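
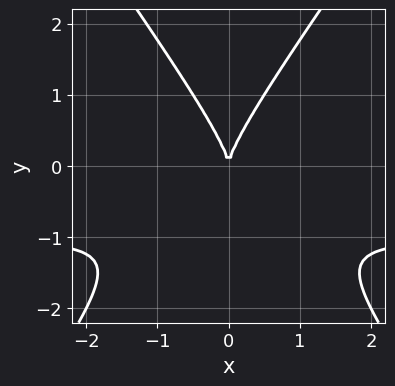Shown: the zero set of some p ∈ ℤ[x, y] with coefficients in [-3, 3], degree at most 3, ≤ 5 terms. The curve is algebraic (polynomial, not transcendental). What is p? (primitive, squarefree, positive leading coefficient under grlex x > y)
2*x^2*y - y^3 + 2*x^2

(a) The degree is 3 — no degree-2 curve has this shape.
(b) Symmetries: the x ↦ −x reflection is a symmetry, so x appears only in even powers.
(c) Observable constraints: one y-axis crossing is at y = 0; one x-axis crossing is at x = 0.
(d) Matching integer coefficients to the picture gives p.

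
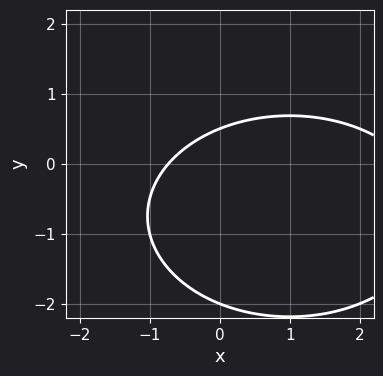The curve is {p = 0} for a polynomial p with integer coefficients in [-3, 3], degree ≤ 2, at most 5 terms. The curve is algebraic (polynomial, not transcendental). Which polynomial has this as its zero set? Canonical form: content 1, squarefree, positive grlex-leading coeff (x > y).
1. deg p = 2. A generic line meets the curve in up to 2 points.
2. From the axis intercepts and sections: one y-axis crossing is at y = -2.
3. Together with the visible shape, these determine p as stated.

x^2 + 2*y^2 - 2*x + 3*y - 2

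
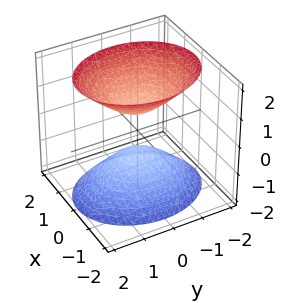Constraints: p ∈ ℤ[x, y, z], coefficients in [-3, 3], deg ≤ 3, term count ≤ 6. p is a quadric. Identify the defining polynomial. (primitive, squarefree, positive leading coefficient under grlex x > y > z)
3*x^2 + 2*y^2 - 2*z^2 + 1

First, there are 2 components. They look like related sheets of one shape, so recover p as a whole.
Then, degree: two separate bowl-shaped sheets opening away from each other; a quadric, so deg p = 2.
Then, symmetries: the y ↦ −y reflection is a symmetry, so y appears only in even powers; the z ↦ −z reflection is a symmetry, so z appears only in even powers; mirror symmetry x ↦ −x ⇒ only even powers of x.
Next, checking where it meets the axes: the surface avoids every integer x-axis point in the box; no y-intercept at any integer in the box.
Finally, these observations pin down the coefficients.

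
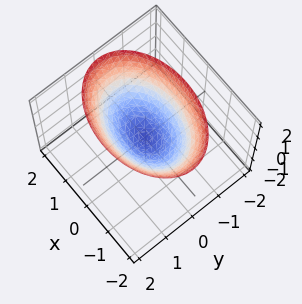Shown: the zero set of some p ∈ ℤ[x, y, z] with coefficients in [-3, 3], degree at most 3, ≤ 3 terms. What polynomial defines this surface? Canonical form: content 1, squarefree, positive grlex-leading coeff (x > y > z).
First, degree: a single bowl opening along one axis; a quadric, so deg p = 2.
Then, symmetries: mirror symmetry x ↦ −x ⇒ only even powers of x; mirror symmetry y ↦ −y ⇒ only even powers of y.
Next, from the axis intercepts and sections: it meets the y-axis at y = 0 (among the integer gridlines); it crosses the x-axis at the gridline x = 0; it crosses the z-axis at the gridline z = 0.
Finally, matching integer coefficients to the picture gives p.

x^2 + 2*y^2 - 2*z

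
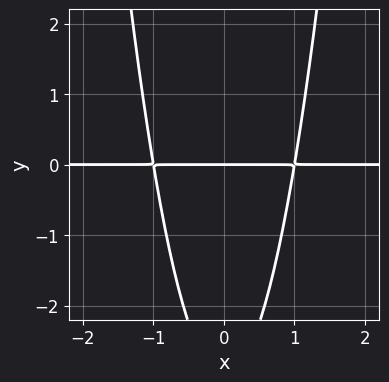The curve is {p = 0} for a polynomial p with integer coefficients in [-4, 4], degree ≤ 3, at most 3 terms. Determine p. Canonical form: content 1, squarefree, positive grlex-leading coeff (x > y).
3*x^2*y - y^2 - 3*y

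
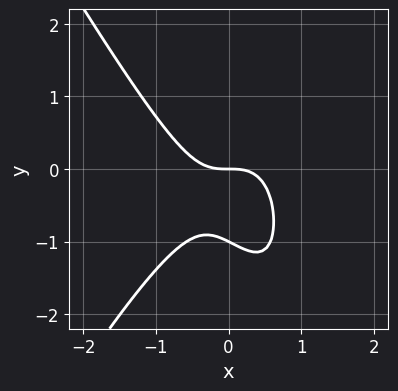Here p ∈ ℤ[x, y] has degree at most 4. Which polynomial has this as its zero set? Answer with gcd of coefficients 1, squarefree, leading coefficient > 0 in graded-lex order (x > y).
3*x^3 - x*y^2 + 2*y^2 + 2*y

deg p = 3. The shape is more complex than any degree-2 curve.
Checking where it meets the axes: the y-axis gridline crossings are at y ∈ {-1, 0}; one x-axis crossing is at x = 0.
Putting this together gives p.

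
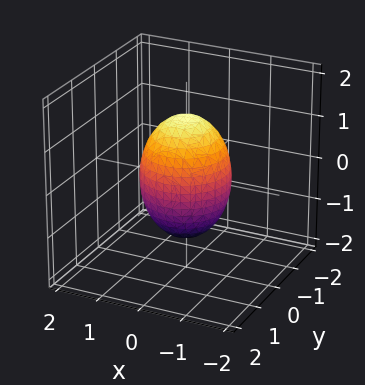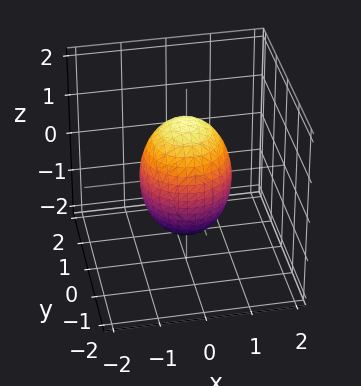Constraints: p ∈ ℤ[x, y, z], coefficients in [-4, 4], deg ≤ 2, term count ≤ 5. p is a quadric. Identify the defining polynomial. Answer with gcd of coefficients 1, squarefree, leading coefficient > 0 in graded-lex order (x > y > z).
First, deg p = 2. A closed, bounded, convex surface; a quadric.
Next, by symmetry, the surface is invariant under rotation about z: p = q(x² + y², z); it's symmetric under z → −z, forcing even powers of z.
Then, observable constraints: the x-axis gridline crossings are at x ∈ {-1, 1}; among the integer gridlines, it crosses the y-axis at y ∈ {-1, 1}.
Finally, assembling these constraints gives the stated polynomial.

2*x^2 + 2*y^2 + z^2 - 2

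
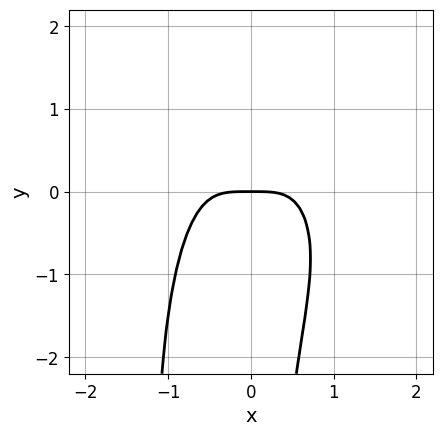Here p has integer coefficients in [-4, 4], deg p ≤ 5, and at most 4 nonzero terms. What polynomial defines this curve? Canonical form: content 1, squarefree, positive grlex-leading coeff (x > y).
3*x^4 + x^2*y^2 + x*y^2 + 2*y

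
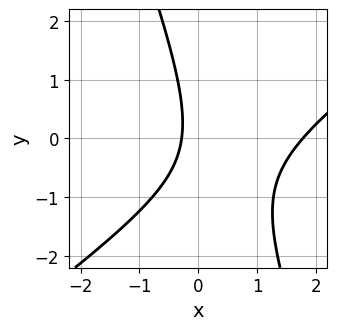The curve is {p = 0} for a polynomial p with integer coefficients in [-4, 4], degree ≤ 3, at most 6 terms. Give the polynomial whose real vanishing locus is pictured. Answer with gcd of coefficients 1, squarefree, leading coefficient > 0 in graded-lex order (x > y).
2*x^2 - 2*x*y - y^2 - 3*x - 1

First, deg p = 2. No degree-1 curve has this shape.
Next, from the visible intercepts: it misses every integer gridline on the y-axis.
Finally, solving for integer coefficients yields p as stated.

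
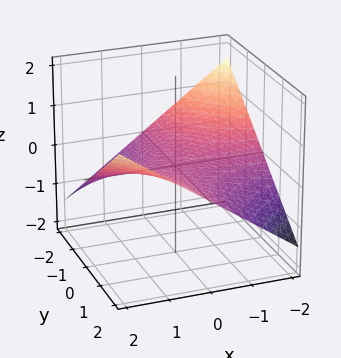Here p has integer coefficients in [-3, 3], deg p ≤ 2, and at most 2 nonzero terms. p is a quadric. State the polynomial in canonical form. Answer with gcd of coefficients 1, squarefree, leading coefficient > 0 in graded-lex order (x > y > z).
First, deg p = 2.
Next, against the integer gridlines: the visible x-axis segment lies entirely on the surface; the visible y-axis segment lies entirely on the surface.
Finally, the integer polynomial consistent with all of this is the stated p.

x*y - 3*z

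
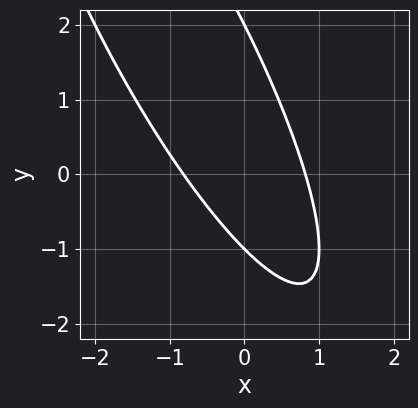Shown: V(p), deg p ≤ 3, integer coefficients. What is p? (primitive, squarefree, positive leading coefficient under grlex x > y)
3*x^2 + 3*x*y + y^2 - y - 2

(a) The degree is 2 — a generic line meets the curve in up to 2 points.
(b) From the axis intercepts and sections: among the integer gridlines, it crosses the y-axis at y ∈ {-1, 2}.
(c) Fitting integer coefficients to these (and the overall shape) gives p.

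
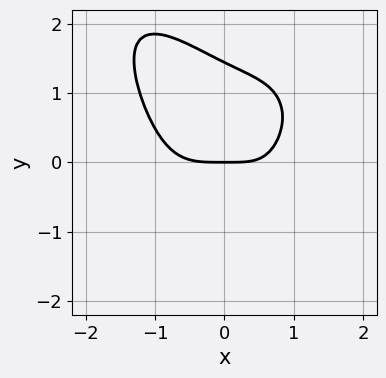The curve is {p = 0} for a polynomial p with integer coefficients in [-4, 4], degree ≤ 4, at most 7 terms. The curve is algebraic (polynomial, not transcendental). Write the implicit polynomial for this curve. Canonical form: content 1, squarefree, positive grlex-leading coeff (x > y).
2*x^4 + x*y^3 + y^4 + x*y - 3*y

First, the degree is 4 — no degree-3 curve has this shape.
Next, from the visible intercepts: it meets the y-axis at y = 0 (among the integer gridlines); it crosses the x-axis at the gridline x = 0.
Finally, matching integer coefficients to the picture gives p.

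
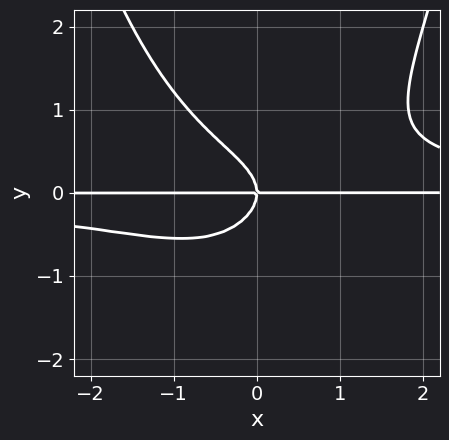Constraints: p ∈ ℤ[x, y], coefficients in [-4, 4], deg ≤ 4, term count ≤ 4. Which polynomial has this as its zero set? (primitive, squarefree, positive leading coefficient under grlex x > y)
First, the degree is 4 — the shape is more complex than any degree-3 curve.
Then, from the axis intercepts and sections: it meets the y-axis at y = 0 (among the integer gridlines); every point of the x-axis in the box is on the curve.
Finally, assembling these constraints gives the stated polynomial.

2*x^2*y^2 - 3*y^3 - 2*x*y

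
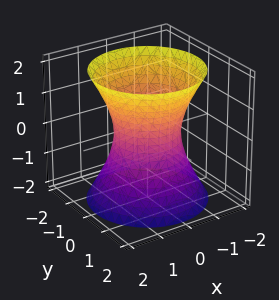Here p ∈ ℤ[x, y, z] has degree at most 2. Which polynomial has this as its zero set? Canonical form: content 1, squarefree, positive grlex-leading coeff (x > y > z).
2*x^2 + 2*y^2 - z^2 - 2

(a) deg p = 2. No degree-1 surface has this shape.
(b) By symmetry, the surface is invariant under rotation about z: p = q(x² + y², z).
(c) Reading off the gridlines: among the integer gridlines, it crosses the y-axis at y ∈ {-1, 1}; a circular section at z = -1 has radius between 1 and 2.
(d) Matching integer coefficients to the picture gives p. Check: (-1, 0, 0) on the x-axis lies on the surface, and p(-1, 0, 0) = 0. ✓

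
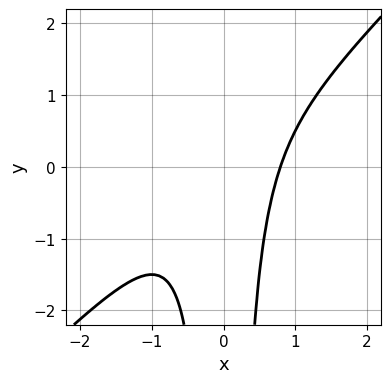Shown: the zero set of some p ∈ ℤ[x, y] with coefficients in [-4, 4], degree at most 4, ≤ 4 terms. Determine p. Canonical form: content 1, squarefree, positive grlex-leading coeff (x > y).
2*x^3 - 2*x^2*y - 1

(a) The degree is 3 — no degree-2 curve has this shape.
(b) Observable constraints: the curve avoids every integer y-axis point in the box.
(c) Fitting integer coefficients to these (and the overall shape) gives p.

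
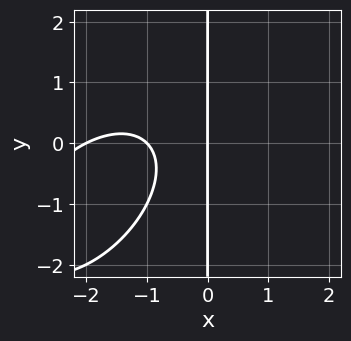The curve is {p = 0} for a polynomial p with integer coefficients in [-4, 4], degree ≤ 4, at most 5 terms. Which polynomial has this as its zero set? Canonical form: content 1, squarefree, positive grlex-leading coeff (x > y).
First, degree: a generic line meets the curve in up to 3 points, so deg p = 3.
Then, from the axis intercepts and sections: among the integer gridlines, it crosses the x-axis at x ∈ {-2, -1, 0}; every point of the y-axis in the box is on the curve.
Finally, matching integer coefficients to the picture gives p.

x^3 - x^2*y + x*y^2 + 3*x^2 + 2*x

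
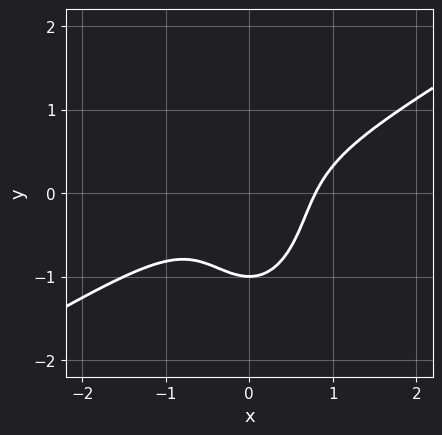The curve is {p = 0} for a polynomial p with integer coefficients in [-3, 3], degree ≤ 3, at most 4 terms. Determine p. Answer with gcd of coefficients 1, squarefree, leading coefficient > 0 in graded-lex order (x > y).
2*x^3 - 3*x^2*y - y^3 - 1

First, the degree is 3 — the shape is more complex than any degree-2 curve.
Next, observable constraints: it crosses the y-axis at the gridline y = -1.
Finally, the integer polynomial consistent with all of this is the stated p.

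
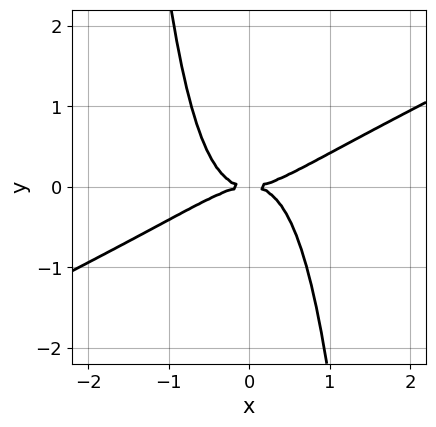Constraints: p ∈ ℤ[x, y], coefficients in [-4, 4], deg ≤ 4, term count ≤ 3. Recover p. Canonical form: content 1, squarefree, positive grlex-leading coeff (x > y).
x^4 - 2*x^3*y - y^2

1. Degree: no degree-3 curve has this shape, so deg p = 4.
2. Checking where it meets the axes: it crosses the y-axis at the gridline y = 0; one x-axis crossing is at x = 0.
3. The integer polynomial consistent with all of this is the stated p.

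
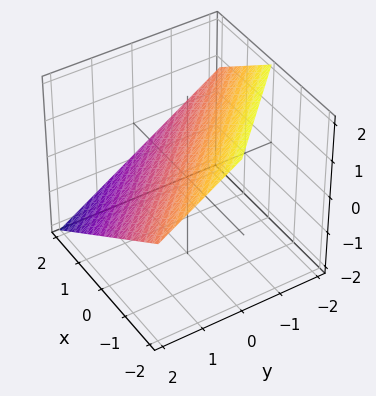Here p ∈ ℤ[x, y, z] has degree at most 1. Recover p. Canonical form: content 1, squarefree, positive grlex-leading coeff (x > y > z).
1. Degree: every cross-section is a straight line — this is a plane, so deg p = 1.
2. From the visible intercepts: it crosses the y-axis at the gridline y = 1; it meets the x-axis at x = 1 (among the integer gridlines).
3. Assembling these constraints gives the stated polynomial.

2*x + 2*y + 3*z - 2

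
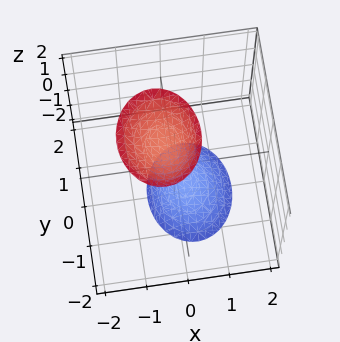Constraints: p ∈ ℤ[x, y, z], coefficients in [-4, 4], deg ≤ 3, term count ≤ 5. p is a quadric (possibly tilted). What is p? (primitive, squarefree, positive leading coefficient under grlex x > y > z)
3*x^2 + x*z + 2*y^2 - z^2 + 2

First, there are 2 components. Treating them together as one polynomial.
Then, deg p = 2. The shape is more complex than any degree-1 surface.
Then, reading off the gridlines: the surface avoids every integer x-axis point in the box; no y-intercept at any integer in the box.
Finally, putting this together gives p.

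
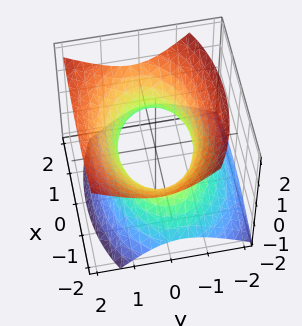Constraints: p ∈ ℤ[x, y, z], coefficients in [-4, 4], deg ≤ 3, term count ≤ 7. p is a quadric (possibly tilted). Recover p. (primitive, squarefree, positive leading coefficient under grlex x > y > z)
1. The degree is 2 — no degree-1 surface has this shape.
2. Against the integer gridlines: the surface avoids every integer z-axis point in the box; among the integer gridlines, it crosses the y-axis at y ∈ {-1, 1}.
3. Fitting integer coefficients to these (and the overall shape) gives p.

x^2 + 2*y^2 - y*z - 2*z^2 - 2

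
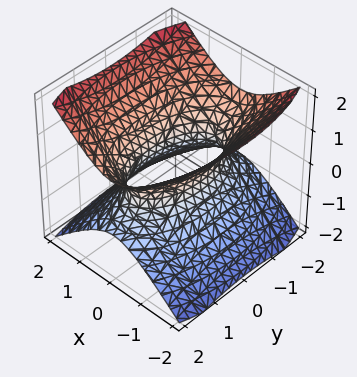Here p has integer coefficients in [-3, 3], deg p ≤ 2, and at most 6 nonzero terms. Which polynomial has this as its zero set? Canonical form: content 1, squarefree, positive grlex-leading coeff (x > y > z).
First, degree: an hourglass — one-sheet hyperboloid; a quadric, so deg p = 2.
Next, symmetries: the z ↦ −z reflection is a symmetry, so z appears only in even powers; the x ↦ −x reflection is a symmetry, so x appears only in even powers; mirror symmetry y ↦ −y ⇒ only even powers of y.
Next, from the axis intercepts and sections: it misses every integer gridline on the z-axis.
Finally, these observations pin down the coefficients.

3*x^2 + y^2 - 3*z^2 - 2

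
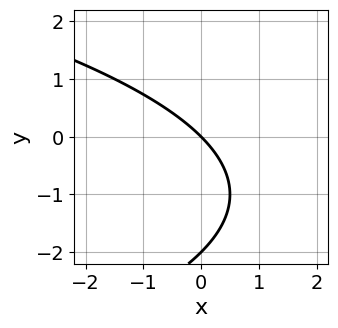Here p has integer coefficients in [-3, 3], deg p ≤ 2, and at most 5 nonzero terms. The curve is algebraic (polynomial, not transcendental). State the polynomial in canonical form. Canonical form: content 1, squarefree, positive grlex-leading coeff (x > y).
y^2 + 2*x + 2*y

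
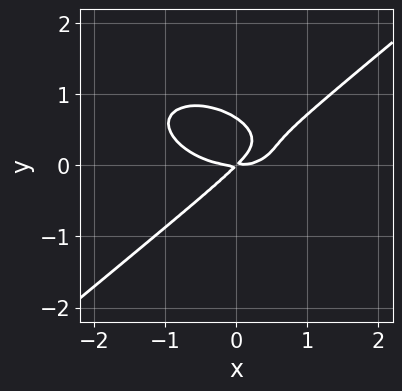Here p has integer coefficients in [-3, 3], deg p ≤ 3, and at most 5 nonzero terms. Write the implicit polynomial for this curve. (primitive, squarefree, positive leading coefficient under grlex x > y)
x^3 + x*y^2 - 3*y^3 - 2*x*y + 2*y^2

deg p = 3.
Reading off the gridlines: it meets the x-axis at x = 0 (among the integer gridlines); one y-axis crossing is at y = 0.
Matching integer coefficients to the picture gives p.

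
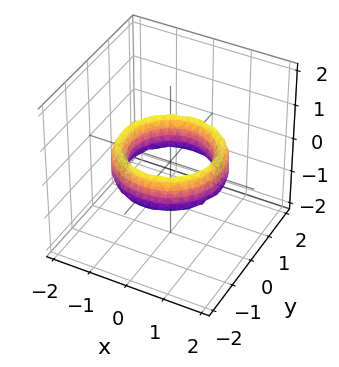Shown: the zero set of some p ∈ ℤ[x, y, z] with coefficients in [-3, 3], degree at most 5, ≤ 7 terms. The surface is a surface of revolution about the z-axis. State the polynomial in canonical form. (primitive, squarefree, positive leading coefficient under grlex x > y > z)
x^4 + 2*x^2*y^2 + y^4 - 3*x^2 - 3*y^2 + z^2 + 2

First, the degree is 4 — a generic line meets the surface in up to 4 points.
Next, symmetries: every cross-section ⟂ z is a circle, so x, y appear only via x² + y².
Next, against the integer gridlines: a circular section at z = 0 has radius exactly 1; it misses every integer gridline on the z-axis; the x-axis gridline crossings are at x ∈ {-1, 1}; the y-axis gridline crossings are at y ∈ {-1, 1}.
Finally, the integer polynomial consistent with all of this is the stated p.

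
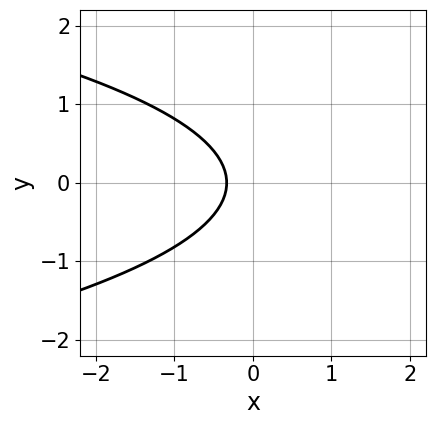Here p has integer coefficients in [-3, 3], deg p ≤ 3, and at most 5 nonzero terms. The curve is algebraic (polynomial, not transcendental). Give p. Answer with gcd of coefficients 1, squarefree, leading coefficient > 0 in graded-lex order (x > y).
3*y^2 + 3*x + 1

(a) deg p = 2.
(b) Symmetries: the y ↦ −y reflection is a symmetry, so y appears only in even powers.
(c) Observable constraints: it misses every integer gridline on the y-axis.
(d) Matching integer coefficients to the picture gives p.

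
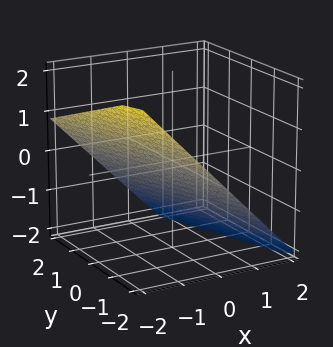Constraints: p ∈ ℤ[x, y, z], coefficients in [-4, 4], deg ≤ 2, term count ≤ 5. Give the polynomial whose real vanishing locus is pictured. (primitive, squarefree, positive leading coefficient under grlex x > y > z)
3*x + y + 3*z + 2

First, deg p = 1.
Next, checking where it meets the axes: one y-axis crossing is at y = -2.
Finally, together with the visible shape, these determine p as stated.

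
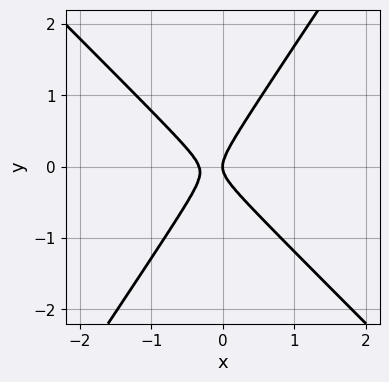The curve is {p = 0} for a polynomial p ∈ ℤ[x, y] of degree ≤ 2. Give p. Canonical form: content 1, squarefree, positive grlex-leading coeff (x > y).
1. The degree is 2 — the shape is more complex than any degree-1 curve.
2. Against the integer gridlines: one x-axis crossing is at x = 0; it meets the y-axis at y = 0 (among the integer gridlines).
3. Fitting integer coefficients to these (and the overall shape) gives p.

3*x^2 + x*y - 2*y^2 + x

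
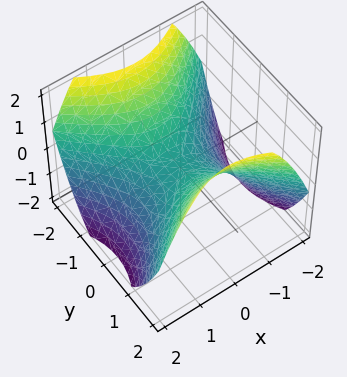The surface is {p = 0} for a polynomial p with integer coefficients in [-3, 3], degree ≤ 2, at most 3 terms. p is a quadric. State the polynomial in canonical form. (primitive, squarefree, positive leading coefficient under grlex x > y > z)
2*x^2 - 2*y^2 + 3*z

1. deg p = 2. A saddle surface; a quadric.
2. Symmetries: it's symmetric under y → −y, forcing even powers of y; the x ↦ −x reflection is a symmetry, so x appears only in even powers.
3. Observable constraints: one y-axis crossing is at y = 0; it meets the x-axis at x = 0 (among the integer gridlines).
4. Fitting integer coefficients to these (and the overall shape) gives p.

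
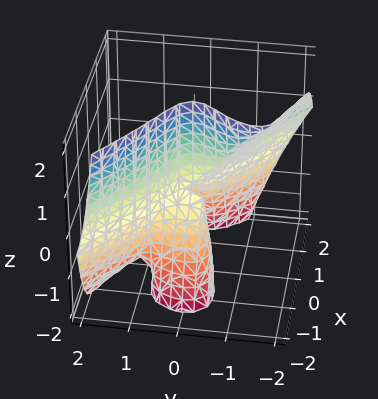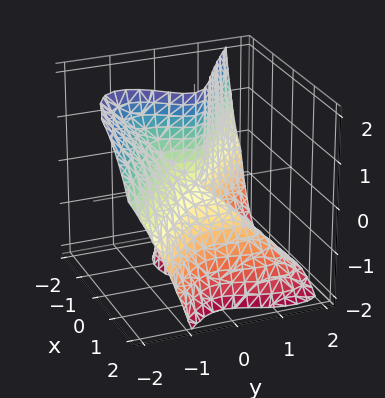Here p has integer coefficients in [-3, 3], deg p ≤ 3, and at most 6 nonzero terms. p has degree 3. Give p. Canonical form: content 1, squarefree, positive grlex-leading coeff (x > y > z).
First, the degree is 3 — no degree-2 surface has this shape.
Next, checking where it meets the axes: one x-axis crossing is at x = 0; the visible z-axis segment lies entirely on the surface; it meets the y-axis at y = 0 (among the integer gridlines).
Finally, solving for integer coefficients yields p as stated.

2*x^3 + 3*y^3 + 3*y^2*z + 2*x*z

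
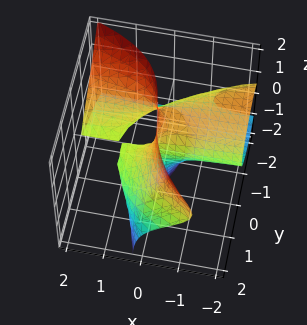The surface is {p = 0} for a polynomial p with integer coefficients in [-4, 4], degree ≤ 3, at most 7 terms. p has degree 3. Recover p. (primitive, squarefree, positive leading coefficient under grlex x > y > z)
First, the degree is 3 — a generic line meets the surface in up to 3 points.
Next, reading off the gridlines: every point of the z-axis in the box is on the surface; it crosses the y-axis at the gridline y = 0.
Finally, putting this together gives p. Check: (-1, 0, 0) on the x-axis lies on the surface, and p(-1, 0, 0) = 0. ✓

3*x*z^2 + y^3 + 2*x*y + 2*y*z - 2*y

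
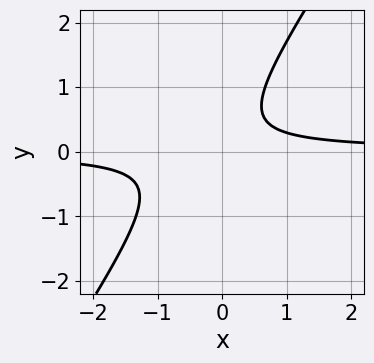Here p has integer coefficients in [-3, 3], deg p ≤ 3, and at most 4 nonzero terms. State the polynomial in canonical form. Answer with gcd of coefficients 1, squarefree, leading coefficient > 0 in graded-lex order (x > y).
1. deg p = 2.
2. From the visible intercepts: no y-intercept at any integer in the box; it misses every integer gridline on the x-axis.
3. Solving for integer coefficients yields p as stated.

3*x*y - 2*y^2 + y - 1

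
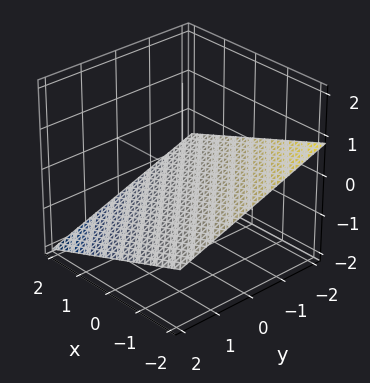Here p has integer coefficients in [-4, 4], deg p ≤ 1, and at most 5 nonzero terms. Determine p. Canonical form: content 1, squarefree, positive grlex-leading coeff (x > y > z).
(a) deg p = 1.
(b) From the visible intercepts: one y-axis crossing is at y = -2; it meets the x-axis at x = -2 (among the integer gridlines).
(c) Assembling these constraints gives the stated polynomial.

x + y + 3*z + 2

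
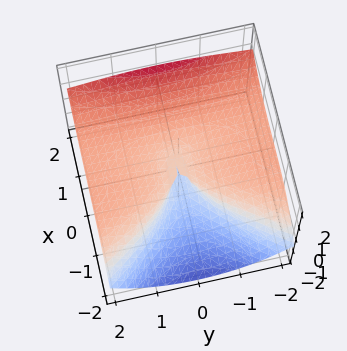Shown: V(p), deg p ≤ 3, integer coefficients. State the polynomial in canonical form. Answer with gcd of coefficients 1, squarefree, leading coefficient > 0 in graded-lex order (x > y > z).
1. deg p = 3.
2. From the axis intercepts and sections: it crosses the y-axis at the gridline y = 0; one x-axis crossing is at x = 0.
3. These observations pin down the coefficients.

x^3 - 2*y^2*z - 3*z^3 + y^2 - 2*z^2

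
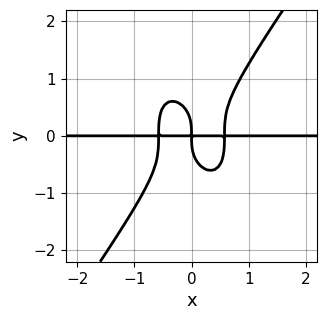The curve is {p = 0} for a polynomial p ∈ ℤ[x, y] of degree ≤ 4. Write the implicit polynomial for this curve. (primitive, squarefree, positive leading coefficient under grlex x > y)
3*x^3*y - y^4 - x*y

1. deg p = 4.
2. Observable constraints: every point of the x-axis in the box is on the curve.
3. Assembling these constraints gives the stated polynomial.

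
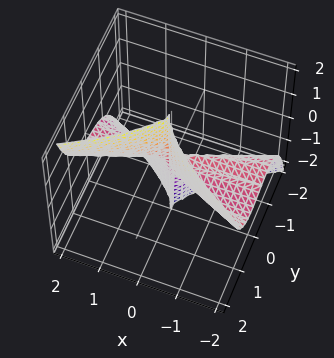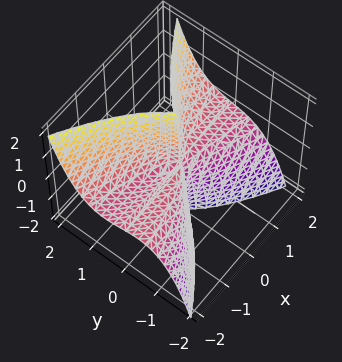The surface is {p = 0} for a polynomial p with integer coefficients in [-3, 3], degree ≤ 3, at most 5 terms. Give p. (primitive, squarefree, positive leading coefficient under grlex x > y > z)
2*x^2*z - 3*y^3 - x*y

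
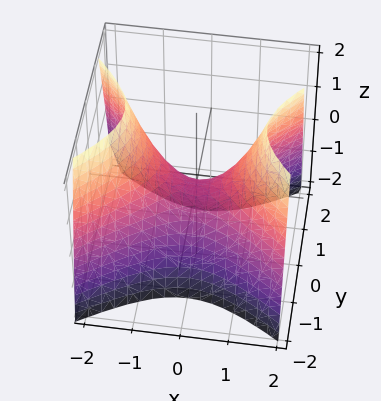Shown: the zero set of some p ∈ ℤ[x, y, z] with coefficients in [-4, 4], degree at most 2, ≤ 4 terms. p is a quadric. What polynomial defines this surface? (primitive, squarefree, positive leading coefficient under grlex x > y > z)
2*x^2 - 3*y^2 - 2*z

(a) deg p = 2. A hyperbolic paraboloid; a quadric.
(b) Symmetries: mirror symmetry y ↦ −y ⇒ only even powers of y; the x ↦ −x reflection is a symmetry, so x appears only in even powers.
(c) From the axis intercepts and sections: it crosses the y-axis at the gridline y = 0; it crosses the z-axis at the gridline z = 0.
(d) The integer polynomial consistent with all of this is the stated p.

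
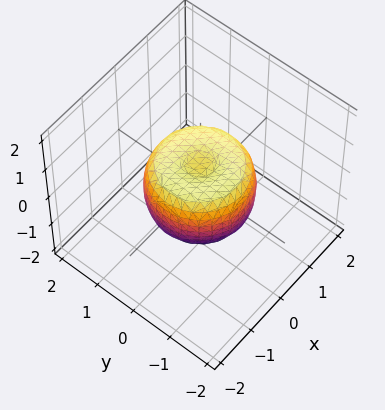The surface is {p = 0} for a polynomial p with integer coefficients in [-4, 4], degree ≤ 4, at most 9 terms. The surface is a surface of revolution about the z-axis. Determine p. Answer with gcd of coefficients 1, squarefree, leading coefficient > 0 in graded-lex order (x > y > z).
2*x^4 + 4*x^2*y^2 + 2*y^4 - 2*x^2 - 2*y^2 + 2*z^2 - 1

1. The degree is 4 — a generic line meets the surface in up to 4 points.
2. Symmetries: the z-axis is an axis of rotation, so x and y enter only as x² + y².
3. Checking where it meets the axes: a circular section at z = 0 has radius between 1 and 2.
4. The integer polynomial consistent with all of this is the stated p.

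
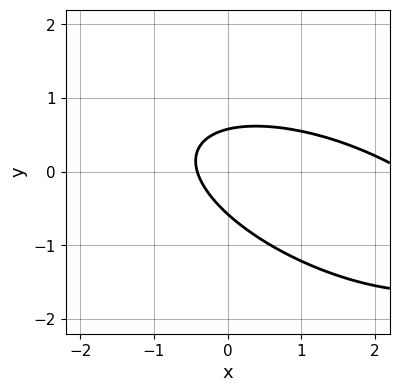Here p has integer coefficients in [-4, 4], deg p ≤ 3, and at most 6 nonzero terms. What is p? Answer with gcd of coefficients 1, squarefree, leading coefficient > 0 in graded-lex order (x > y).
The degree is 2 — the shape is more complex than any degree-1 curve.
The integer polynomial consistent with all of this is the stated p.

x^2 + 2*x*y + 3*y^2 - 2*x - 1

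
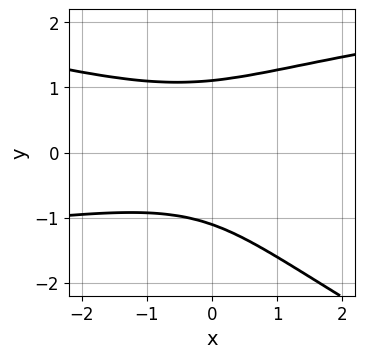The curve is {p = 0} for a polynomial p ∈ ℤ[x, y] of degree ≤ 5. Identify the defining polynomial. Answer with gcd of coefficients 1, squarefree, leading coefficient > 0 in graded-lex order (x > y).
First, deg p = 4.
Next, from the visible intercepts: it misses every integer gridline on the x-axis.
Finally, assembling these constraints gives the stated polynomial.

x*y^3 + 2*y^4 - 2*x*y^2 - x^2 - 3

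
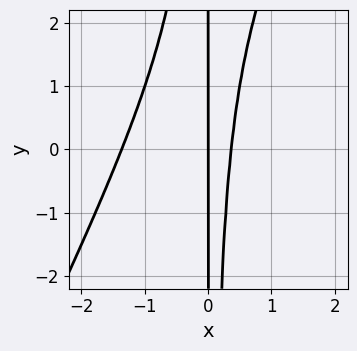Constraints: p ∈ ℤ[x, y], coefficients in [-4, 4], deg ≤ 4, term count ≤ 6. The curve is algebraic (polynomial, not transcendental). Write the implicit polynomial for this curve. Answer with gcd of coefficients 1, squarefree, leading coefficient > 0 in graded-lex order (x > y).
2*x^3 - x^2*y + 2*x^2 - x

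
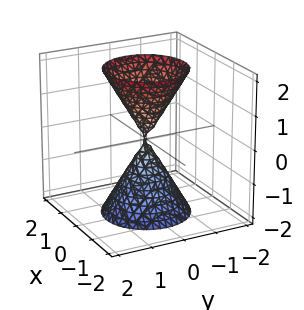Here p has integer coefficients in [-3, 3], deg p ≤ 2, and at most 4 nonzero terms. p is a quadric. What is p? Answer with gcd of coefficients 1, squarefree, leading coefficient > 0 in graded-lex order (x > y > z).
(a) There are 2 components.
(b) deg p = 2.
(c) Symmetries: it's symmetric under z → −z, forcing even powers of z; the z-axis is an axis of rotation, so x and y enter only as x² + y².
(d) Checking where it meets the axes: a circular section at z = 2 has radius between 1 and 2; one y-axis crossing is at y = 0.
(e) Solving for integer coefficients yields p as stated.

3*x^2 + 3*y^2 - z^2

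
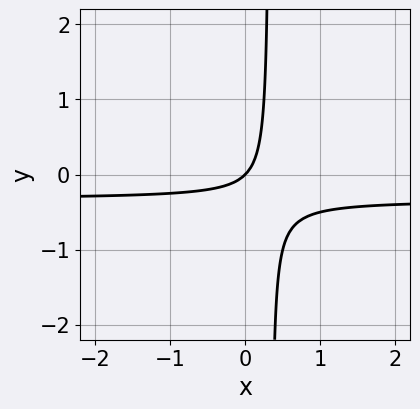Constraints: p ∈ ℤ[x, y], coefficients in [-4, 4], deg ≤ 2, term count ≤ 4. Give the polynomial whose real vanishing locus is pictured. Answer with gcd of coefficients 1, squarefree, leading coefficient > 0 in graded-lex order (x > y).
3*x*y + x - y

First, deg p = 2.
Next, from the axis intercepts and sections: one y-axis crossing is at y = 0; it meets the x-axis at x = 0 (among the integer gridlines).
Finally, fitting integer coefficients to these (and the overall shape) gives p.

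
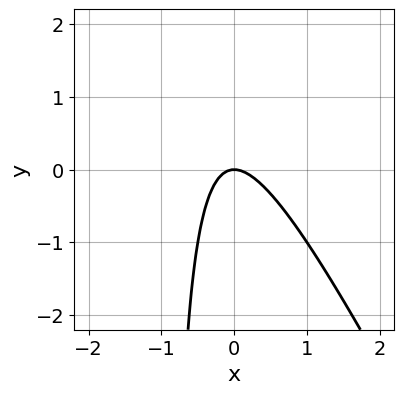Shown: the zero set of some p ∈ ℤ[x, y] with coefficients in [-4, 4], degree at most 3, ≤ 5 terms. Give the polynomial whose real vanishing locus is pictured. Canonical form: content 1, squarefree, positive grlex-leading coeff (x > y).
2*x^2 + x*y + y

1. The degree is 2 — the shape is more complex than any degree-1 curve.
2. From the visible intercepts: it meets the x-axis at x = 0 (among the integer gridlines); it meets the y-axis at y = 0 (among the integer gridlines).
3. The integer polynomial consistent with all of this is the stated p.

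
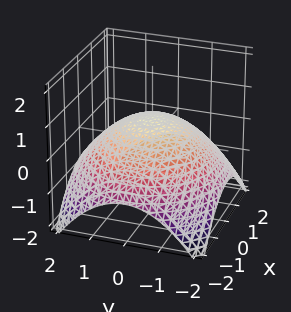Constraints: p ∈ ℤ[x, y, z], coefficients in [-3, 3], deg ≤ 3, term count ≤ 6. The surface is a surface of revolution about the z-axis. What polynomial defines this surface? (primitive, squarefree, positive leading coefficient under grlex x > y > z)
First, degree: no degree-1 surface has this shape, so deg p = 2.
Next, symmetries: rotational symmetry about the z-axis ⇒ p depends on x, y only through x² + y².
Then, against the integer gridlines: a circular section at z = 0 has radius between 1 and 2.
Finally, putting this together gives p.

x^2 + y^2 + 3*z - 2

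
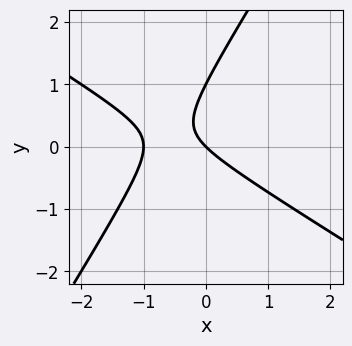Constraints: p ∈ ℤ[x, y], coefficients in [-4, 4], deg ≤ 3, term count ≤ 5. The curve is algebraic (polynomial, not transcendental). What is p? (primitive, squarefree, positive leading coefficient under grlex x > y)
x^2 + x*y - y^2 + x + y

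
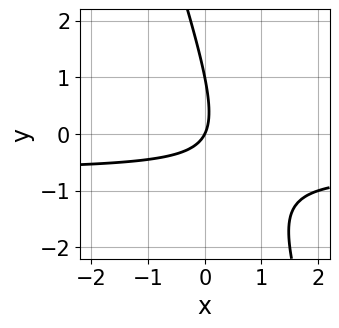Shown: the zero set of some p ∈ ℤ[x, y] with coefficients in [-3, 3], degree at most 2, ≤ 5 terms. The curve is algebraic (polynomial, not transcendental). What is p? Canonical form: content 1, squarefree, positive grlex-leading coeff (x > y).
1. Degree: a generic line meets the curve in up to 2 points, so deg p = 2.
2. Checking where it meets the axes: it crosses the x-axis at the gridline x = 0; among the integer gridlines, it crosses the y-axis at y ∈ {0, 1}.
3. Assembling these constraints gives the stated polynomial.

3*x*y + y^2 + 2*x - y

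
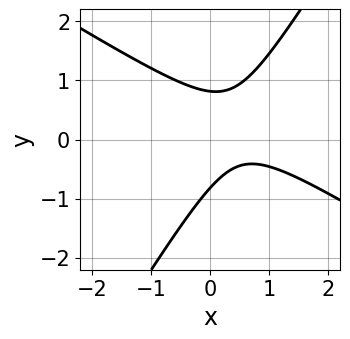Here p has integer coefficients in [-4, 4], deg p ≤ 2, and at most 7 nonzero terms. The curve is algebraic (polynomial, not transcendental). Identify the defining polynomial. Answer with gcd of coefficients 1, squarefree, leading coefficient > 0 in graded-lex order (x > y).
3*x^2 + 3*x*y - 3*y^2 - 3*x + 2

1. Degree: the shape is more complex than any degree-1 curve, so deg p = 2.
2. From the visible intercepts: the curve avoids every integer x-axis point in the box.
3. Fitting integer coefficients to these (and the overall shape) gives p.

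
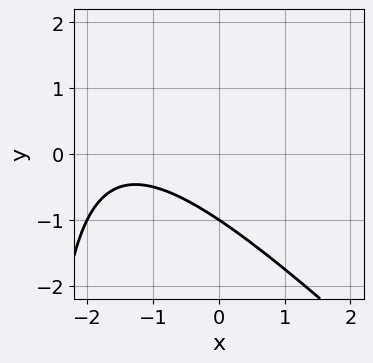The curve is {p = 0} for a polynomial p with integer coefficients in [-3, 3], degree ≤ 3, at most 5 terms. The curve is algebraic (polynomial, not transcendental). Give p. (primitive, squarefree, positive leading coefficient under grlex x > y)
Degree: a generic line meets the curve in up to 2 points, so deg p = 2.
Observable constraints: the curve avoids every integer x-axis point in the box; it crosses the y-axis at the gridline y = -1.
Assembling these constraints gives the stated polynomial.

x^2 + x*y + 3*x + 3*y + 3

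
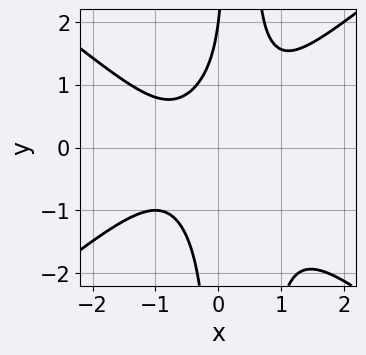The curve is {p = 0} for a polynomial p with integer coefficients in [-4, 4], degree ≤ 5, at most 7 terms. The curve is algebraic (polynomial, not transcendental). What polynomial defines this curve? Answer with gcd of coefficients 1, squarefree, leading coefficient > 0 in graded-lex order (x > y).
1. Degree: no degree-3 curve has this shape, so deg p = 4.
2. Checking where it meets the axes: it crosses the y-axis at the gridline y = 2; the curve avoids every integer x-axis point in the box.
3. Fitting integer coefficients to these (and the overall shape) gives p.

2*x^4 - 3*x^2*y^2 + 2*x*y^2 - y + 2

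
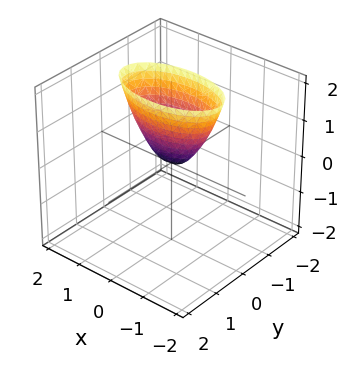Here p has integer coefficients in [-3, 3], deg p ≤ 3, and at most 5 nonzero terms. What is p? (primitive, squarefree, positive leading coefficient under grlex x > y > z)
deg p = 2. A paraboloid; a quadric.
Symmetries: mirror symmetry y ↦ −y ⇒ only even powers of y; the x ↦ −x reflection is a symmetry, so x appears only in even powers.
Against the integer gridlines: it crosses the y-axis at the gridline y = 0; it crosses the x-axis at the gridline x = 0.
Assembling these constraints gives the stated polynomial.

x^2 + 3*y^2 - z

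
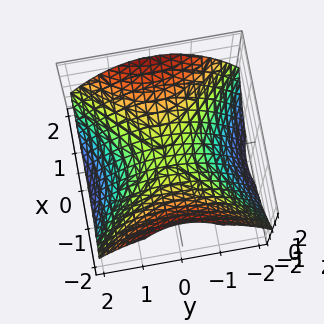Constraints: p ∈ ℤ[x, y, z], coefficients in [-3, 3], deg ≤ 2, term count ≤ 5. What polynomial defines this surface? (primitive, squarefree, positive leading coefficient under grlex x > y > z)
Degree: a saddle surface; a quadric, so deg p = 2.
Symmetries: mirror symmetry x ↦ −x ⇒ only even powers of x; mirror symmetry y ↦ −y ⇒ only even powers of y.
Reading off the gridlines: it meets the y-axis at y = 0 (among the integer gridlines); it crosses the z-axis at the gridline z = 0.
The integer polynomial consistent with all of this is the stated p.

x^2 - y^2 - 2*z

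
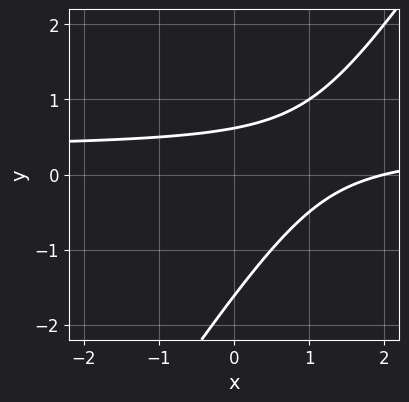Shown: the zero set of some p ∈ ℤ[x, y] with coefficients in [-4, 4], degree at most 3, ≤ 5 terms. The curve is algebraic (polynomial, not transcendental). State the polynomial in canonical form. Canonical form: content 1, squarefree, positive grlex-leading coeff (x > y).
3*x*y - 2*y^2 - x - 2*y + 2

(a) Degree: no degree-1 curve has this shape, so deg p = 2.
(b) Observable constraints: it meets the x-axis at x = 2 (among the integer gridlines).
(c) Matching integer coefficients to the picture gives p.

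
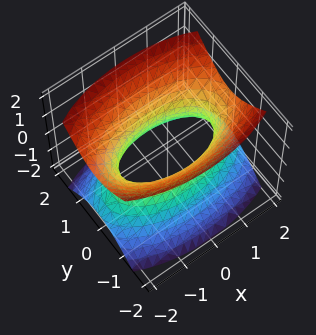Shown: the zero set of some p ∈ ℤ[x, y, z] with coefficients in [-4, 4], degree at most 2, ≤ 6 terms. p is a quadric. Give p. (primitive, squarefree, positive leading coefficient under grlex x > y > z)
x^2 + 3*y^2 - 2*z^2 - 2

deg p = 2.
Symmetries: the y ↦ −y reflection is a symmetry, so y appears only in even powers; it's symmetric under x → −x, forcing even powers of x; mirror symmetry z ↦ −z ⇒ only even powers of z.
Observable constraints: it misses every integer gridline on the z-axis.
Together with the visible shape, these determine p as stated.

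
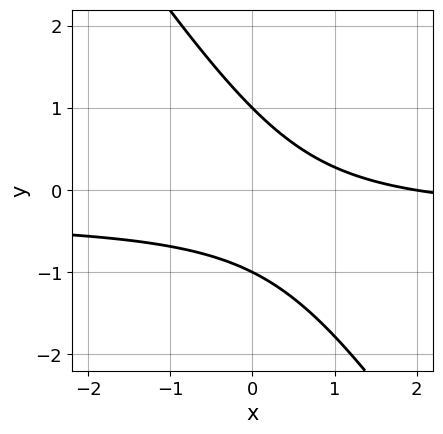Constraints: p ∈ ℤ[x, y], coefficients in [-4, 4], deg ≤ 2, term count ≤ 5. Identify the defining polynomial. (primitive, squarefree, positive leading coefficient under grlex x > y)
3*x*y + 2*y^2 + x - 2

1. Degree: the shape is more complex than any degree-1 curve, so deg p = 2.
2. From the visible intercepts: it meets the x-axis at x = 2 (among the integer gridlines); among the integer gridlines, it crosses the y-axis at y ∈ {-1, 1}.
3. Matching integer coefficients to the picture gives p.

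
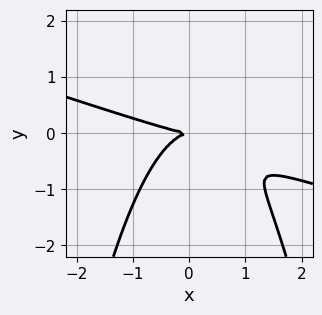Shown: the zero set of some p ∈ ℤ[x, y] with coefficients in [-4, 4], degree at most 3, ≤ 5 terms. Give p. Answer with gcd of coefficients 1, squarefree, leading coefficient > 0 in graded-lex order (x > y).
x^3 + 3*x^2*y + 3*y^2

deg p = 3.
Against the integer gridlines: it crosses the y-axis at the gridline y = 0; one x-axis crossing is at x = 0.
The integer polynomial consistent with all of this is the stated p.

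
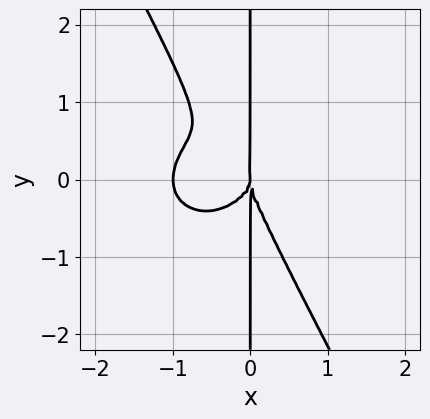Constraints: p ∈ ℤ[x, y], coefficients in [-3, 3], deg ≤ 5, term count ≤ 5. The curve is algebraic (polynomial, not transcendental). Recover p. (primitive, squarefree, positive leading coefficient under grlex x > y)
(a) The degree is 4 — the shape is more complex than any degree-3 curve.
(b) Checking where it meets the axes: among the integer gridlines, it crosses the x-axis at x ∈ {-1, 0}; every point of the y-axis in the box is on the curve.
(c) Fitting integer coefficients to these (and the overall shape) gives p.

3*x^4 + 3*x^2*y^2 + 2*x*y^3 + 3*x^3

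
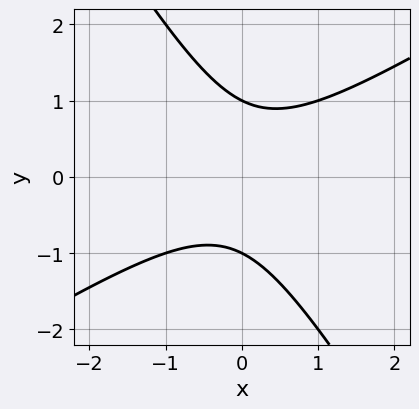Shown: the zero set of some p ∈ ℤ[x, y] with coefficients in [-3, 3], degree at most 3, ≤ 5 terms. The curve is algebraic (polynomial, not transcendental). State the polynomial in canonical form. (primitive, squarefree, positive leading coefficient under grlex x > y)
x^2 - x*y - y^2 + 1

(a) Degree: no degree-1 curve has this shape, so deg p = 2.
(b) Observable constraints: the curve avoids every integer x-axis point in the box; among the integer gridlines, it crosses the y-axis at y ∈ {-1, 1}.
(c) Putting this together gives p.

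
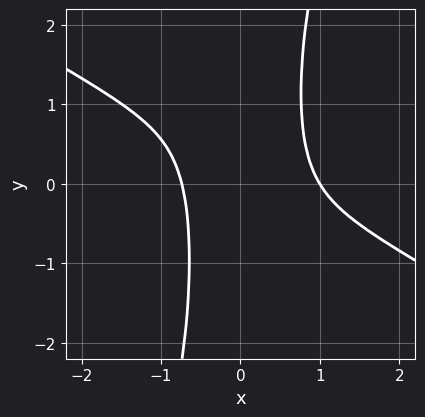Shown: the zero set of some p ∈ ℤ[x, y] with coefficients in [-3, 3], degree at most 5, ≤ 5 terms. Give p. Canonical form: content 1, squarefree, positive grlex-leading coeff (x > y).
2*x^4 + 3*x^3*y - x^2*y^2 - x^3 - 1

First, deg p = 4. No degree-3 curve has this shape.
Then, observable constraints: it meets the x-axis at x = 1 (among the integer gridlines); it misses every integer gridline on the y-axis.
Finally, these observations pin down the coefficients.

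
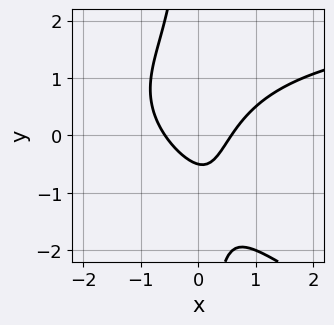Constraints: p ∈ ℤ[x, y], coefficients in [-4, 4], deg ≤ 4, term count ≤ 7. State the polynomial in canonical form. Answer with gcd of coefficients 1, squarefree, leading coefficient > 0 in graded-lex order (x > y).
Degree: the shape is more complex than any degree-2 curve, so deg p = 3.
Solving for integer coefficients yields p as stated.

x^2*y + 2*x*y^2 - 3*x^2 + 2*y + 1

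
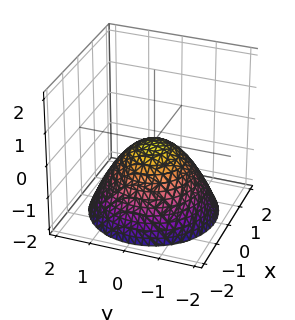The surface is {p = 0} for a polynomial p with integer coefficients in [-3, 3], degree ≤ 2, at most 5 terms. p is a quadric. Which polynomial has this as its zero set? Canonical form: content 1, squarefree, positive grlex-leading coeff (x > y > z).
First, degree: a single bowl opening along one axis; a quadric, so deg p = 2.
Then, symmetry: the z-axis is an axis of rotation, so x and y enter only as x² + y².
Next, reading off the gridlines: a circular section at z = -2 has radius between 1 and 2; it meets the y-axis at y = 0 (among the integer gridlines).
Finally, the integer polynomial consistent with all of this is the stated p.

2*x^2 + 2*y^2 + 3*z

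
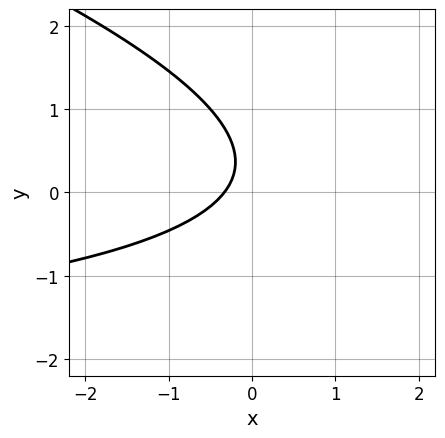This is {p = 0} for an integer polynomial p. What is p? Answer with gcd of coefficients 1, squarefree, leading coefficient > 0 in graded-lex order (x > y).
(a) The degree is 2 — no degree-1 curve has this shape.
(b) Against the integer gridlines: the curve avoids every integer y-axis point in the box.
(c) Assembling these constraints gives the stated polynomial.

x*y + 3*y^2 + 3*x - 2*y + 1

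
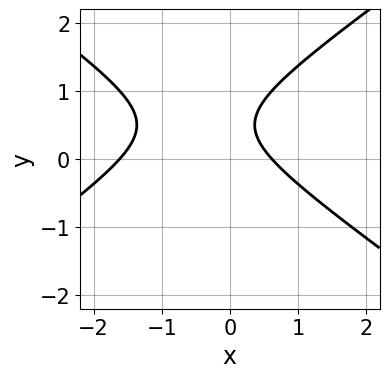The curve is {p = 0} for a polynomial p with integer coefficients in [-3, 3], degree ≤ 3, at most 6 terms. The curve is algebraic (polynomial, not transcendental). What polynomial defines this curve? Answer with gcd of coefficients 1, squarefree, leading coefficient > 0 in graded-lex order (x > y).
(a) deg p = 2.
(b) Checking where it meets the axes: no y-intercept at any integer in the box.
(c) Solving for integer coefficients yields p as stated.

x^2 - 2*y^2 + x + 2*y - 1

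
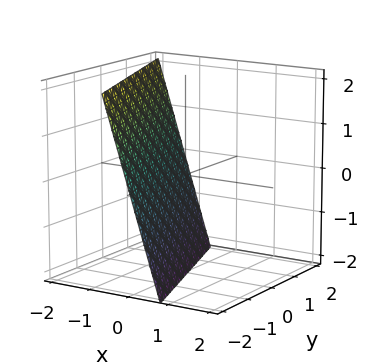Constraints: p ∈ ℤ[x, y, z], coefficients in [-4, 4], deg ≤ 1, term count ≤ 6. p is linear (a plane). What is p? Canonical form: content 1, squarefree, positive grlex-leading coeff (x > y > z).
1. Degree: every cross-section is a straight line — this is a plane, so deg p = 1.
2. Checking where it meets the axes: it crosses the y-axis at the gridline y = -2; one z-axis crossing is at z = -2.
3. These observations pin down the coefficients.

3*x + y + z + 2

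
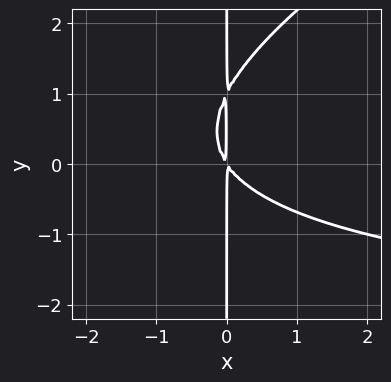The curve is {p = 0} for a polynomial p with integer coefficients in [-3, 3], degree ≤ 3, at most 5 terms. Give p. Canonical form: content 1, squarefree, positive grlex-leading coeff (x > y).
deg p = 3.
From the axis intercepts and sections: the visible y-axis segment lies entirely on the curve.
Solving for integer coefficients yields p as stated.

x^2*y - 2*x*y^2 + 3*x^2 + 2*x*y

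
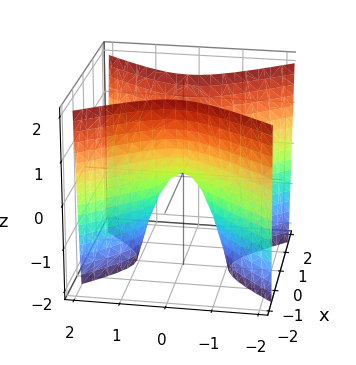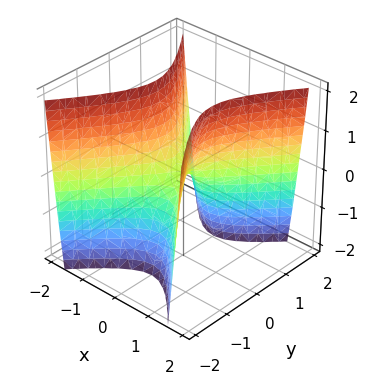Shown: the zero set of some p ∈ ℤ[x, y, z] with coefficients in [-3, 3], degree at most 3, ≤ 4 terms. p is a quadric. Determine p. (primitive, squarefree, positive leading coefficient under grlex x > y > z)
3*x^2 - 2*y^2 - z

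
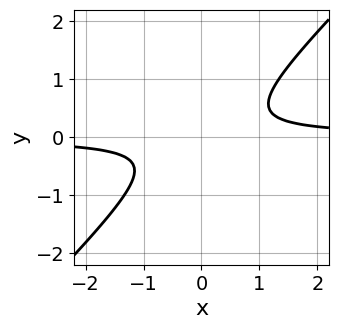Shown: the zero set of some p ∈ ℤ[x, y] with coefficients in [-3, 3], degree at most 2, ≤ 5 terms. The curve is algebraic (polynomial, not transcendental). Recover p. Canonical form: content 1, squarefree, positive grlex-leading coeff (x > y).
3*x*y - 3*y^2 - 1

First, the degree is 2 — no degree-1 curve has this shape.
Then, from the visible intercepts: it misses every integer gridline on the y-axis; it misses every integer gridline on the x-axis.
Finally, assembling these constraints gives the stated polynomial.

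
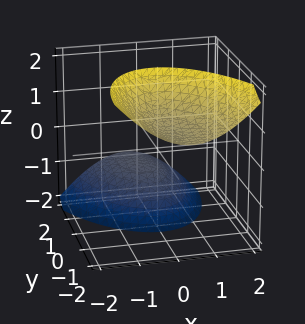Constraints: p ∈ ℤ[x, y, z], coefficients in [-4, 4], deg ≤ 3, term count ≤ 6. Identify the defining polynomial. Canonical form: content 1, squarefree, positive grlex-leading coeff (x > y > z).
3*x^2 + x*y + y^2 + 3*y*z - z^2 + 2

(a) There are 2 components. They look like related sheets of one shape, so recover p as a whole.
(b) The degree is 2 — no degree-1 surface has this shape.
(c) Reading off the gridlines: no x-intercept at any integer in the box; it misses every integer gridline on the y-axis.
(d) Matching integer coefficients to the picture gives p.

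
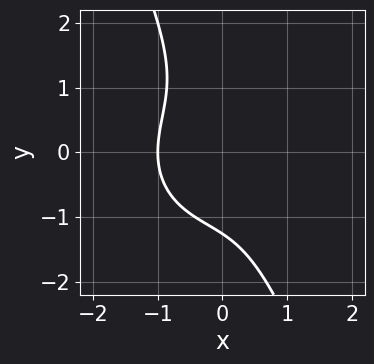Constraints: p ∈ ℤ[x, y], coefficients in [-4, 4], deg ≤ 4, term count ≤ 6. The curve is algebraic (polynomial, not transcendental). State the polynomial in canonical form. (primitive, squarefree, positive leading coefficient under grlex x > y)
2*x^3 + 2*x*y^2 + y^3 + 2

(a) The degree is 3 — a generic line meets the curve in up to 3 points.
(b) Checking where it meets the axes: it crosses the x-axis at the gridline x = -1.
(c) Fitting integer coefficients to these (and the overall shape) gives p.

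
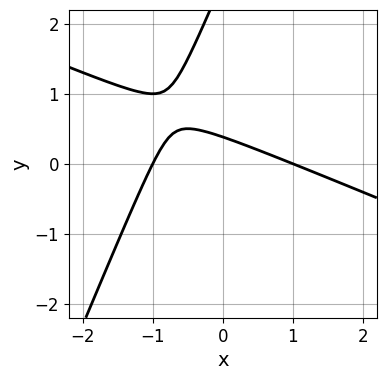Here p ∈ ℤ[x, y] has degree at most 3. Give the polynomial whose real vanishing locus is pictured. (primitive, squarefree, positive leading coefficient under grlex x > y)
(a) deg p = 2.
(b) Observable constraints: among the integer gridlines, it crosses the x-axis at x ∈ {-1, 1}.
(c) Fitting integer coefficients to these (and the overall shape) gives p.

x^2 + 2*x*y - y^2 + 3*y - 1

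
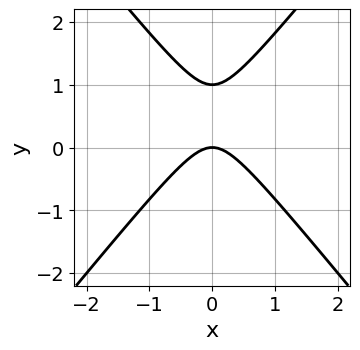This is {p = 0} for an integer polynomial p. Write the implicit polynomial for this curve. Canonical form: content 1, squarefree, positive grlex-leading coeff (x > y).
3*x^2 - 2*y^2 + 2*y

(a) The degree is 2 — a generic line meets the curve in up to 2 points.
(b) Symmetries: the x ↦ −x reflection is a symmetry, so x appears only in even powers.
(c) From the axis intercepts and sections: it meets the x-axis at x = 0 (among the integer gridlines); among the integer gridlines, it crosses the y-axis at y ∈ {0, 1}.
(d) Together with the visible shape, these determine p as stated.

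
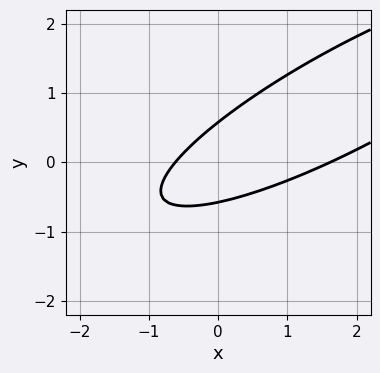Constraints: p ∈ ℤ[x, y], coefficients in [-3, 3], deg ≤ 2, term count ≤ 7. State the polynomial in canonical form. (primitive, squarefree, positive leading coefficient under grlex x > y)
x^2 - 3*x*y + 3*y^2 - x - 1

First, the degree is 2 — a generic line meets the curve in up to 2 points.
Finally, matching integer coefficients to the picture gives p.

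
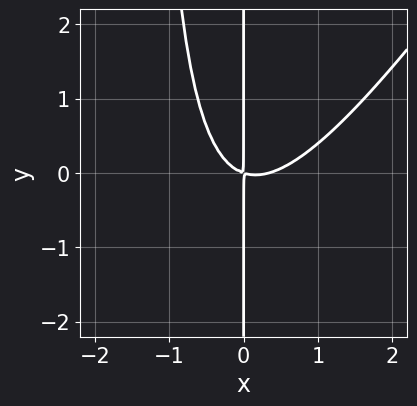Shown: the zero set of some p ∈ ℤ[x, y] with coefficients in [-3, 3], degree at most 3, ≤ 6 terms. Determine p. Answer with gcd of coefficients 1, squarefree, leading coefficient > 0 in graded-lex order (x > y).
(a) The degree is 3 — a generic line meets the curve in up to 3 points.
(b) From the visible intercepts: every point of the y-axis in the box is on the curve.
(c) The integer polynomial consistent with all of this is the stated p.

3*x^3 - 2*x^2*y - x^2 - 3*x*y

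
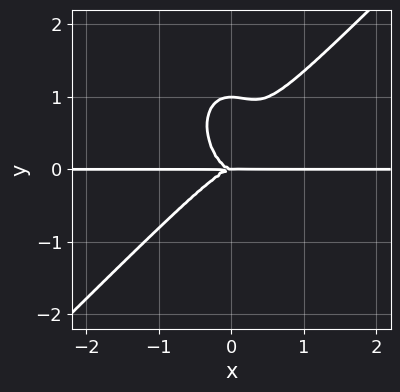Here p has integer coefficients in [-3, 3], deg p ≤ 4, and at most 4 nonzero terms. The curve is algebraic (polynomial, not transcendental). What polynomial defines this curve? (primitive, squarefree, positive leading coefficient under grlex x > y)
2*x^3*y - x^2*y^2 - y^4 + y^3

The degree is 4 — a generic line meets the curve in up to 4 points.
Against the integer gridlines: the y-axis gridline crossings are at y ∈ {0, 1}; every point of the x-axis in the box is on the curve.
Putting this together gives p.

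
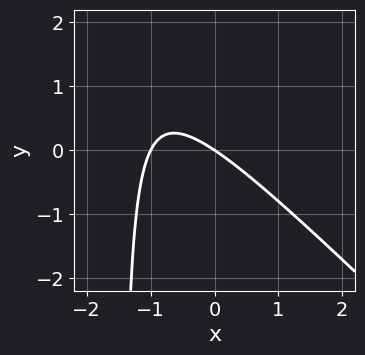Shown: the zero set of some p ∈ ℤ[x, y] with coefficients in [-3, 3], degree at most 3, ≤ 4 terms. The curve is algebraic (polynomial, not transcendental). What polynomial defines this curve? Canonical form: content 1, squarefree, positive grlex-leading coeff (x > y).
1. deg p = 2.
2. Reading off the gridlines: the x-axis gridline crossings are at x ∈ {-1, 0}; it meets the y-axis at y = 0 (among the integer gridlines).
3. Together with the visible shape, these determine p as stated.

2*x^2 + 2*x*y + 2*x + 3*y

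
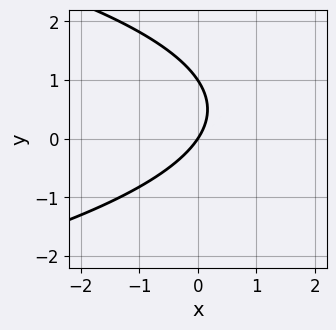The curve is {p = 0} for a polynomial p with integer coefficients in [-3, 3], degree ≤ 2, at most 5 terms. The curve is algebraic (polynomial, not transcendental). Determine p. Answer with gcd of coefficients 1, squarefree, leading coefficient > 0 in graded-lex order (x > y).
2*y^2 + 3*x - 2*y

First, deg p = 2.
Next, checking where it meets the axes: it meets the x-axis at x = 0 (among the integer gridlines); among the integer gridlines, it crosses the y-axis at y ∈ {0, 1}.
Finally, these observations pin down the coefficients.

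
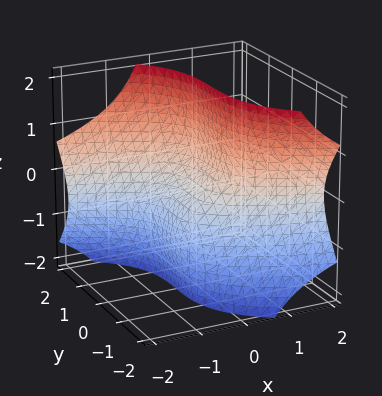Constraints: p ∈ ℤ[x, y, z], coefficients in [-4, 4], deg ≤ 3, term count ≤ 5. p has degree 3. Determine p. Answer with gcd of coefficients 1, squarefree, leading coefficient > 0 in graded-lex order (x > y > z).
2*x*z^2 + y^3 + x*z + 2*x - 2*z

First, the degree is 3 — a generic line meets the surface in up to 3 points.
Then, against the integer gridlines: one x-axis crossing is at x = 0; one y-axis crossing is at y = 0; one z-axis crossing is at z = 0.
Finally, fitting integer coefficients to these (and the overall shape) gives p.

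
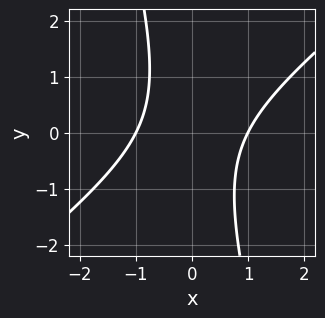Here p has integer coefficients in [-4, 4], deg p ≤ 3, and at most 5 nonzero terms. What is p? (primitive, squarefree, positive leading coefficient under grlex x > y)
3*x^2 - 3*x*y - y^2 - 3

First, degree: no degree-1 curve has this shape, so deg p = 2.
Then, reading off the gridlines: no y-intercept at any integer in the box; among the integer gridlines, it crosses the x-axis at x ∈ {-1, 1}.
Finally, these observations pin down the coefficients.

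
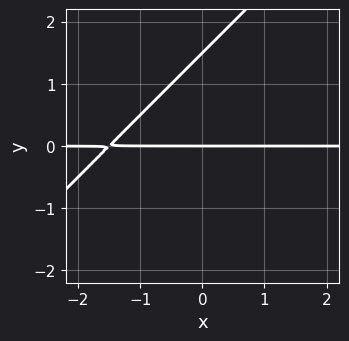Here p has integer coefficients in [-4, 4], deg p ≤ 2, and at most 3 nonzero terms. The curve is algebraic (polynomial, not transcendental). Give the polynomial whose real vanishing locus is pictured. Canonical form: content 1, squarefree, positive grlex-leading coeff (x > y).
First, the degree is 2 — a generic line meets the curve in up to 2 points.
Then, observable constraints: the visible x-axis segment lies entirely on the curve; one y-axis crossing is at y = 0.
Finally, together with the visible shape, these determine p as stated.

2*x*y - 2*y^2 + 3*y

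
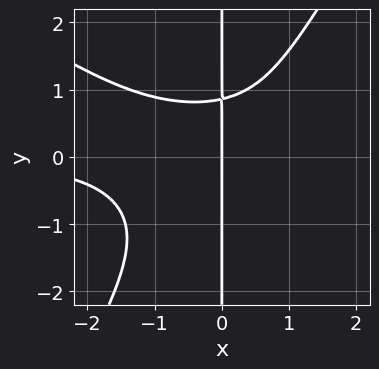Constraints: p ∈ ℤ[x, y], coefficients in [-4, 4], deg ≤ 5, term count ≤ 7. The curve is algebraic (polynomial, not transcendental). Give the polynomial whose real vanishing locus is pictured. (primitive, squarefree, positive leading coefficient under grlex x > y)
Degree: a generic line meets the curve in up to 4 points, so deg p = 4.
Reading off the gridlines: it crosses the x-axis at the gridline x = 0; the visible y-axis segment lies entirely on the curve.
Assembling these constraints gives the stated polynomial.

2*x^3*y + 2*x^2*y^2 - 2*x*y^3 - 2*x*y + 3*x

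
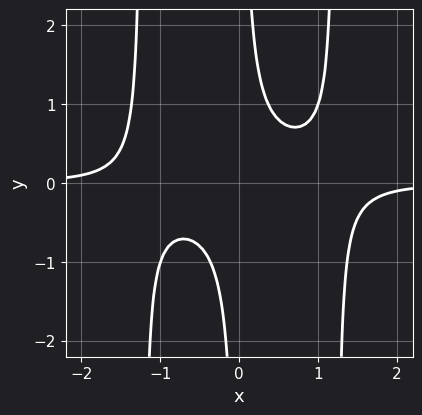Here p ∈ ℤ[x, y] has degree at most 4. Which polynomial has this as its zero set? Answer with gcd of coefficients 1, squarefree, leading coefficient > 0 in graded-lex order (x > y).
(a) deg p = 4. No degree-3 curve has this shape.
(b) Observable constraints: the curve avoids every integer y-axis point in the box; no x-intercept at any integer in the box.
(c) Fitting integer coefficients to these (and the overall shape) gives p.

2*x^3*y - 3*x*y + 1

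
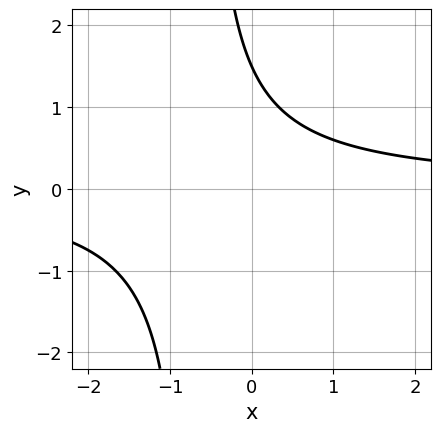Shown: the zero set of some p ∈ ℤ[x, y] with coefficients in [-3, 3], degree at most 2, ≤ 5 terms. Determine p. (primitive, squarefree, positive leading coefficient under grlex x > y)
(a) Degree: the shape is more complex than any degree-1 curve, so deg p = 2.
(b) From the axis intercepts and sections: it misses every integer gridline on the x-axis.
(c) Assembling these constraints gives the stated polynomial.

3*x*y + 2*y - 3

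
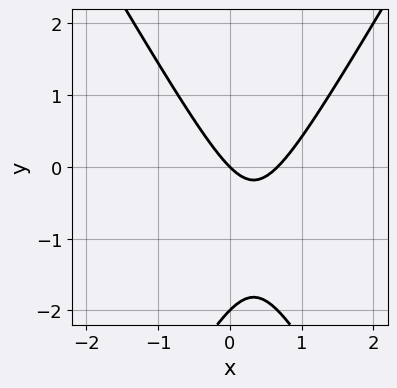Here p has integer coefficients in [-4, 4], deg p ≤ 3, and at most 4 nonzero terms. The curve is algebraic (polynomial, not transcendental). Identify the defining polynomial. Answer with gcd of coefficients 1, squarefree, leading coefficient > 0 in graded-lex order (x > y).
deg p = 2. No degree-1 curve has this shape.
Reading off the gridlines: the y-axis gridline crossings are at y ∈ {-2, 0}; it meets the x-axis at x = 0 (among the integer gridlines).
Assembling these constraints gives the stated polynomial.

3*x^2 - y^2 - 2*x - 2*y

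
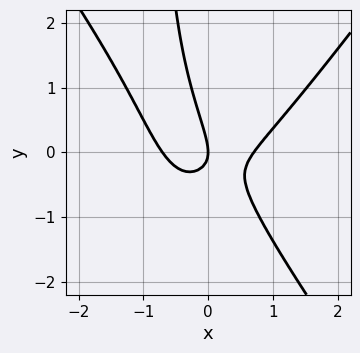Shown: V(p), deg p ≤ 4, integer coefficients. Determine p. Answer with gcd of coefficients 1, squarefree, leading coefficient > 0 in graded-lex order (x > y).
2*x^3 - x*y^2 - 2*x*y - y^2 - x

First, degree: a generic line meets the curve in up to 3 points, so deg p = 3.
Next, from the axis intercepts and sections: one x-axis crossing is at x = 0; one y-axis crossing is at y = 0.
Finally, these observations pin down the coefficients.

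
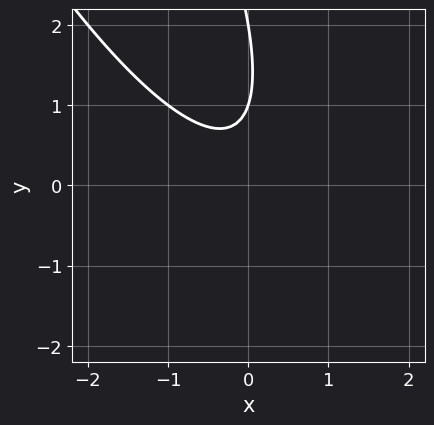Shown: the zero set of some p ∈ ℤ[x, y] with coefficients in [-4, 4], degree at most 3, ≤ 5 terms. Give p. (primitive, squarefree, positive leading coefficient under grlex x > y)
First, deg p = 2.
Next, from the visible intercepts: the y-axis gridline crossings are at y ∈ {1, 2}; no x-intercept at any integer in the box.
Finally, assembling these constraints gives the stated polynomial.

3*x^2 + 3*x*y + y^2 - 3*y + 2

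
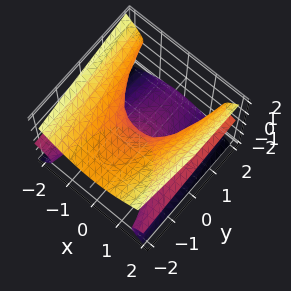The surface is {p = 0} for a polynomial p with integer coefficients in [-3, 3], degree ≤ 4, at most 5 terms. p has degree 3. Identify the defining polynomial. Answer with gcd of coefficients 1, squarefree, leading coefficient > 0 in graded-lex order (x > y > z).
(a) deg p = 3. A generic line meets the surface in up to 3 points.
(b) Reading off the gridlines: the visible x-axis segment lies entirely on the surface; it meets the z-axis at z = 0 (among the integer gridlines).
(c) Together with the visible shape, these determine p as stated.

3*x^2*z - 3*z^3 - 2*y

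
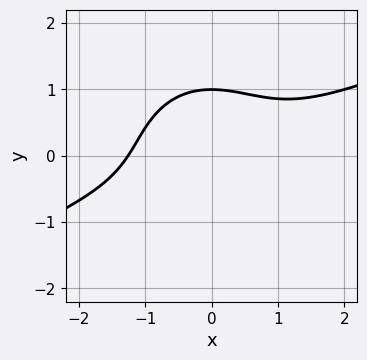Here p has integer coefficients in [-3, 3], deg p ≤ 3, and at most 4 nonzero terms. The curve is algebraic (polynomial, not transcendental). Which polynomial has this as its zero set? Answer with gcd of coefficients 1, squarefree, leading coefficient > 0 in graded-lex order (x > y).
The degree is 3 — no degree-2 curve has this shape.
From the visible intercepts: it meets the y-axis at y = 1 (among the integer gridlines).
Solving for integer coefficients yields p as stated.

x^3 - 2*x^2*y - 2*y^3 + 2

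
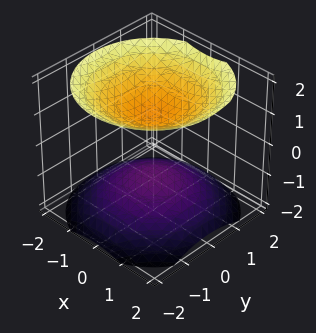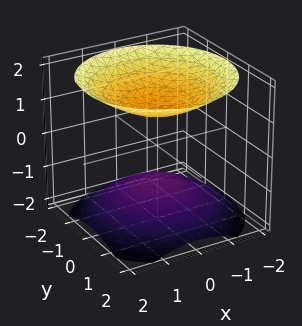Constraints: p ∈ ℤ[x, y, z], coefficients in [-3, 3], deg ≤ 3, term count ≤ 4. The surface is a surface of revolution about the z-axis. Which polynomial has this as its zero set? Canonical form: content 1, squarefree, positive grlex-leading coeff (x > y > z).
1. The picture has 2 separate pieces.
2. The degree is 2 — a generic line meets the surface in up to 2 points.
3. Symmetries: rotational symmetry about the z-axis ⇒ p depends on x, y only through x² + y².
4. From the axis intercepts and sections: no y-intercept at any integer in the box; no x-intercept at any integer in the box; the z-axis gridline crossings are at z ∈ {-1, 1}.
5. Solving for integer coefficients yields p as stated.

2*x^2 + 2*y^2 - 3*z^2 + 3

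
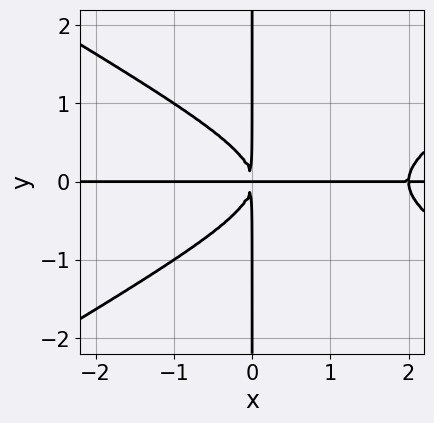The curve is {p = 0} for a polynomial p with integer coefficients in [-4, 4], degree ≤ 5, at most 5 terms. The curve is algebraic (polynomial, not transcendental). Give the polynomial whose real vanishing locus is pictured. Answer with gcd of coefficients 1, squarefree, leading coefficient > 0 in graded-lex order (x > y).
x^3*y - 3*x*y^3 - 2*x^2*y

First, the degree is 4 — no degree-3 curve has this shape.
Then, reading off the gridlines: the visible y-axis segment lies entirely on the curve; the visible x-axis segment lies entirely on the curve.
Finally, matching integer coefficients to the picture gives p.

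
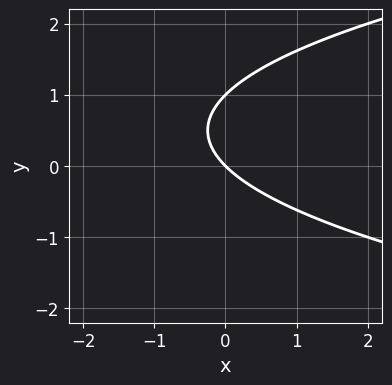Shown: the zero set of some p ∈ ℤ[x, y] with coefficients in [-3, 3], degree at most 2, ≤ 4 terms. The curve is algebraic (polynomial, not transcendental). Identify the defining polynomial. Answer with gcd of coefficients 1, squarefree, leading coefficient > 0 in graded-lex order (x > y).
(a) deg p = 2. The shape is more complex than any degree-1 curve.
(b) Reading off the gridlines: among the integer gridlines, it crosses the y-axis at y ∈ {0, 1}; one x-axis crossing is at x = 0.
(c) Matching integer coefficients to the picture gives p.

y^2 - x - y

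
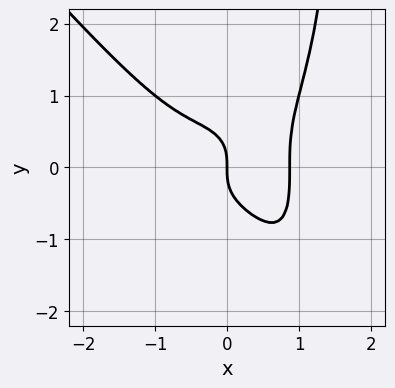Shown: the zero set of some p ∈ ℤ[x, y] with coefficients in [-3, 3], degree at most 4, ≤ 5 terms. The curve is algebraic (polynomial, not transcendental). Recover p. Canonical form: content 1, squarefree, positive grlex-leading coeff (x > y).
3*x^4 + 2*x*y^3 - 3*y^3 - 2*x

(a) deg p = 4.
(b) Reading off the gridlines: one x-axis crossing is at x = 0; it meets the y-axis at y = 0 (among the integer gridlines).
(c) These observations pin down the coefficients.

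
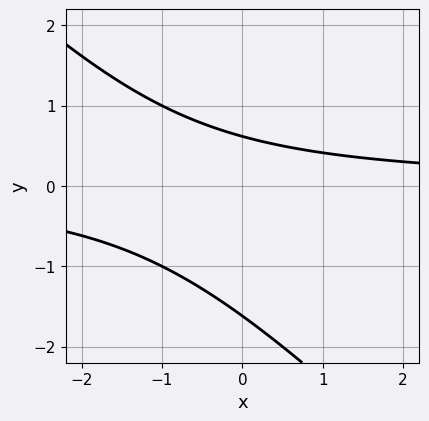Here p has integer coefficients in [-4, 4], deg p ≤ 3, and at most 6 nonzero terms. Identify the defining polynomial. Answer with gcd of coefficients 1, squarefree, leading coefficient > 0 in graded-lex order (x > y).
x*y + y^2 + y - 1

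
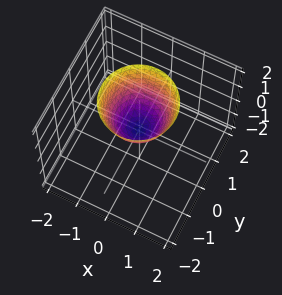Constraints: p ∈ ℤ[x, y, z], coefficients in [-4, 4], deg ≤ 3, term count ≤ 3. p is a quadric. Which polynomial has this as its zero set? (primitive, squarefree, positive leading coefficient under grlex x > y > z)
1. Degree: a paraboloid; a quadric, so deg p = 2.
2. Symmetries: the z-axis is an axis of rotation, so x and y enter only as x² + y².
3. Against the integer gridlines: one x-axis crossing is at x = 0; it meets the y-axis at y = 0 (among the integer gridlines); a circular section at z = 1 has radius between 0 and 1; one z-axis crossing is at z = 0.
4. Putting this together gives p.

3*x^2 + 3*y^2 - 2*z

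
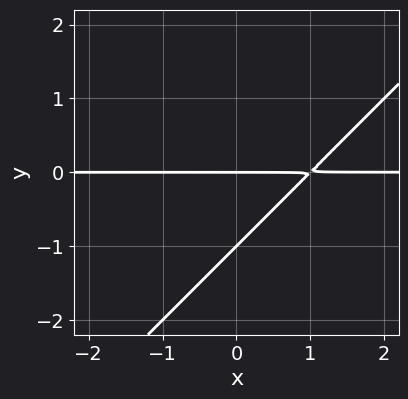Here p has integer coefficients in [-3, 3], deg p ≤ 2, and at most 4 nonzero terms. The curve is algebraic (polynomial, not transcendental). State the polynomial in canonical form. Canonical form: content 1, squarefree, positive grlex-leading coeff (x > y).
(a) The degree is 2 — no degree-1 curve has this shape.
(b) Checking where it meets the axes: among the integer gridlines, it crosses the y-axis at y ∈ {-1, 0}; the visible x-axis segment lies entirely on the curve.
(c) The integer polynomial consistent with all of this is the stated p.

x*y - y^2 - y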